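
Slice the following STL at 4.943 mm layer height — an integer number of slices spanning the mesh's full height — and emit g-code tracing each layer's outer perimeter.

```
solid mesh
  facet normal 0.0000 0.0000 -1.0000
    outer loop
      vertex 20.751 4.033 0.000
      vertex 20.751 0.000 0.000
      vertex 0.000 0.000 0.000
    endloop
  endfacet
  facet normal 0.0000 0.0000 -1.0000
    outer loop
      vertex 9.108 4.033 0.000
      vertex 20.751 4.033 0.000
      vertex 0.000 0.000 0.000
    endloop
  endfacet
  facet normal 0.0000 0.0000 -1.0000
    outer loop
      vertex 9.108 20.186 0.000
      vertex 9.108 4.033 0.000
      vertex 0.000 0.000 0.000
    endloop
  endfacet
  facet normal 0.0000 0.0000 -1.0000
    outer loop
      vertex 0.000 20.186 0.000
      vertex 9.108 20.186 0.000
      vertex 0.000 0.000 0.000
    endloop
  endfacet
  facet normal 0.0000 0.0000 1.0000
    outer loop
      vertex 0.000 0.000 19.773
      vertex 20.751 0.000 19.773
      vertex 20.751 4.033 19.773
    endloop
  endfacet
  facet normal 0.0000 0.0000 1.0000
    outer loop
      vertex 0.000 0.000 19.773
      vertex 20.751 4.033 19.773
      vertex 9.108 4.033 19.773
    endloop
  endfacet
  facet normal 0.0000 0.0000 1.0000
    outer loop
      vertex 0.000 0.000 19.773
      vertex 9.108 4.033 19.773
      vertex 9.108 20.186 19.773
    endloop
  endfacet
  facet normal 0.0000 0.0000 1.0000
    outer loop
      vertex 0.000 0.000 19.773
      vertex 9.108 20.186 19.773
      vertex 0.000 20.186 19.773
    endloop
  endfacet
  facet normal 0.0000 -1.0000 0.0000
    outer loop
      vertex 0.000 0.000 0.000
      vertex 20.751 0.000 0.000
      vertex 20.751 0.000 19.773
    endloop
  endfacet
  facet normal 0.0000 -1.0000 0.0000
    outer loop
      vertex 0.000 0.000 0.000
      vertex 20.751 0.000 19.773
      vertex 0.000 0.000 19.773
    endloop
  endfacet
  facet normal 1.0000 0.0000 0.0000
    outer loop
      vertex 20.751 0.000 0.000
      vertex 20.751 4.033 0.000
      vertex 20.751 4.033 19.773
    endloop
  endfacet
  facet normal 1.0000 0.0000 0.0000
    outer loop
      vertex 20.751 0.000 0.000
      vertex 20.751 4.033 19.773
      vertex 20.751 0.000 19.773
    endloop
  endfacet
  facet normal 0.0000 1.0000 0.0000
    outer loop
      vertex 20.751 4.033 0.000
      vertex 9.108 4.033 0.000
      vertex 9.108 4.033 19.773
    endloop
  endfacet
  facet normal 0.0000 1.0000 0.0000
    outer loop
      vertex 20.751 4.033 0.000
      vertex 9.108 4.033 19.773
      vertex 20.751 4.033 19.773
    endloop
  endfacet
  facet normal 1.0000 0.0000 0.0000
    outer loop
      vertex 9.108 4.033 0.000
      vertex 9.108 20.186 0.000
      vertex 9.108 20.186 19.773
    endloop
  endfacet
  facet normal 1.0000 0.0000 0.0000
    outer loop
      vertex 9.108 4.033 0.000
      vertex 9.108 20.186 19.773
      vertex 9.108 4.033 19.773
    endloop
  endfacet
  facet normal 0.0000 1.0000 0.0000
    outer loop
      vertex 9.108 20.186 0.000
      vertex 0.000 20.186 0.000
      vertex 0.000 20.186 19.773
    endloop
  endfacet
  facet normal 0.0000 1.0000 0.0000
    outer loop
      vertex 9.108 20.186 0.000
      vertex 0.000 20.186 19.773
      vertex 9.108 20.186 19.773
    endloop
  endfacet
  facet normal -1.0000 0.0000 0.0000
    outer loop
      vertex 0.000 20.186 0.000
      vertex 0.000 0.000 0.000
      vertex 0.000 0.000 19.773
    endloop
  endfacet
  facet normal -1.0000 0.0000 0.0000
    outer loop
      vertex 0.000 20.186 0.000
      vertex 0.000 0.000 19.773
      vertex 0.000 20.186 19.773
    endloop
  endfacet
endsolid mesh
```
; perimeter-only toolpath
G21 ; units = mm
G90 ; absolute positioning
G28 ; home
; layer 1
G0 Z4.943
G0 X0.000 Y0.000
G1 X20.751 Y0.000
G1 X20.751 Y4.033
G1 X9.108 Y4.033
G1 X9.108 Y20.186
G1 X0.000 Y20.186
G1 X0.000 Y0.000
; layer 2
G0 Z9.886
G0 X0.000 Y0.000
G1 X20.751 Y0.000
G1 X20.751 Y4.033
G1 X9.108 Y4.033
G1 X9.108 Y20.186
G1 X0.000 Y20.186
G1 X0.000 Y0.000
; layer 3
G0 Z14.830
G0 X0.000 Y0.000
G1 X20.751 Y0.000
G1 X20.751 Y4.033
G1 X9.108 Y4.033
G1 X9.108 Y20.186
G1 X0.000 Y20.186
G1 X0.000 Y0.000
; layer 4
G0 Z19.773
G0 X0.000 Y0.000
G1 X20.751 Y0.000
G1 X20.751 Y4.033
G1 X9.108 Y4.033
G1 X9.108 Y20.186
G1 X0.000 Y20.186
G1 X0.000 Y0.000
M2 ; end

The solid is an L-shaped prism: outer 20.8 × 20.2 mm, arm thicknesses ≈ 4.03 mm (horizontal) and 9.11 mm (vertical), extruded 19.8 mm in z. Slicing at Δz = 4.943 mm — 4 equal slices spanning the solid's height, so layer i sits at z = i·h/4 — gives 4 non-empty perimeters. Each is a 6-segment closed polygon; G0 lifts to the layer z and rapids to the start vertex, then G1 traces the edges.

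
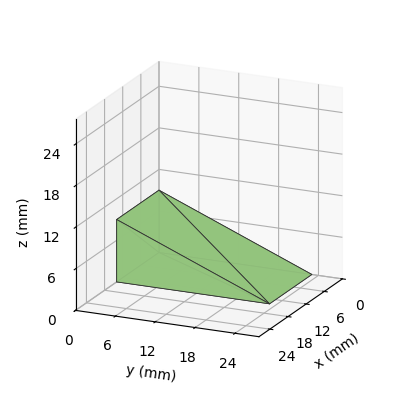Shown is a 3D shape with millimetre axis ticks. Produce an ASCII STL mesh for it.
Reading the render: the shape is a wedge (ramp): 14 × 23 mm base, rising to 9 mm along the y=0 edge and sloping linearly to z=0 at y=23 (dimensions read to the nearest mm from the axis ticks). For the STL, each face is triangulated and given an outward normal.

solid part
  facet normal 0.0000 0.0000 -1.0000
    outer loop
      vertex 14.000 23.000 0.000
      vertex 14.000 0.000 0.000
      vertex 0.000 0.000 0.000
    endloop
  endfacet
  facet normal 0.0000 0.0000 -1.0000
    outer loop
      vertex 0.000 23.000 0.000
      vertex 14.000 23.000 0.000
      vertex 0.000 0.000 0.000
    endloop
  endfacet
  facet normal 0.0000 -1.0000 0.0000
    outer loop
      vertex 0.000 0.000 0.000
      vertex 14.000 0.000 0.000
      vertex 14.000 0.000 9.000
    endloop
  endfacet
  facet normal 0.0000 -1.0000 0.0000
    outer loop
      vertex 0.000 0.000 0.000
      vertex 14.000 0.000 9.000
      vertex 0.000 0.000 9.000
    endloop
  endfacet
  facet normal 0.0000 0.3644 0.9312
    outer loop
      vertex 0.000 0.000 9.000
      vertex 14.000 0.000 9.000
      vertex 14.000 23.000 0.000
    endloop
  endfacet
  facet normal 0.0000 0.3644 0.9312
    outer loop
      vertex 0.000 0.000 9.000
      vertex 14.000 23.000 0.000
      vertex 0.000 23.000 0.000
    endloop
  endfacet
  facet normal -1.0000 0.0000 0.0000
    outer loop
      vertex 0.000 0.000 9.000
      vertex 0.000 23.000 0.000
      vertex 0.000 0.000 0.000
    endloop
  endfacet
  facet normal 1.0000 0.0000 0.0000
    outer loop
      vertex 14.000 0.000 0.000
      vertex 14.000 23.000 0.000
      vertex 14.000 0.000 9.000
    endloop
  endfacet
endsolid part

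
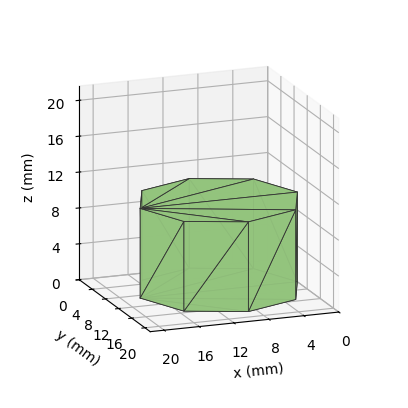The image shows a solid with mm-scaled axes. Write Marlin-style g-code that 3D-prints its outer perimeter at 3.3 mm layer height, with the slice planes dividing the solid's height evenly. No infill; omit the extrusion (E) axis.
Reading the render: the shape is a regular 8-sided prism (a cylinder approximated with 8 flat sides), circumscribed radius ≈ 9 mm, height ≈ 10 mm (dimensions read to the nearest mm from the axis ticks). For the g-code, the solid's height is divided into equal slices at the stated Δz and each level perimeter traced with G1 moves after a G0 lift.

; perimeter-only toolpath
G21 ; units = mm
G90 ; absolute positioning
G28 ; home
; layer 1
G0 Z3.3
G0 X18.0 Y9.0
G1 X15.4 Y15.4
G1 X9.0 Y18.0
G1 X2.6 Y15.4
G1 X0.0 Y9.0
G1 X2.6 Y2.6
G1 X9.0 Y0.0
G1 X15.4 Y2.6
G1 X18.0 Y9.0
; layer 2
G0 Z6.7
G0 X18.0 Y9.0
G1 X15.4 Y15.4
G1 X9.0 Y18.0
G1 X2.6 Y15.4
G1 X0.0 Y9.0
G1 X2.6 Y2.6
G1 X9.0 Y0.0
G1 X15.4 Y2.6
G1 X18.0 Y9.0
; layer 3
G0 Z10.0
G0 X18.0 Y9.0
G1 X15.4 Y15.4
G1 X9.0 Y18.0
G1 X2.6 Y15.4
G1 X0.0 Y9.0
G1 X2.6 Y2.6
G1 X9.0 Y0.0
G1 X15.4 Y2.6
G1 X18.0 Y9.0
M2 ; end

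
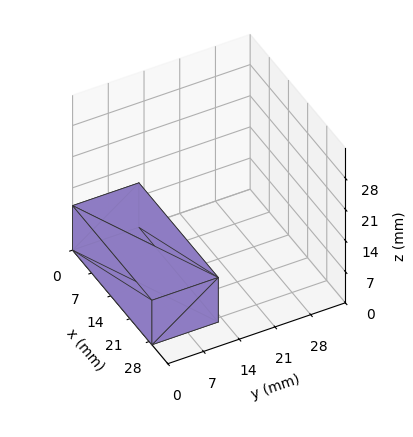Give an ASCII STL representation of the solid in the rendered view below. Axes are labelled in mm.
Reading the render: the shape is a rectangular box, roughly 29 × 13 mm footprint and 10 mm tall (dimensions read to the nearest mm from the axis ticks). For the STL, each face is triangulated and given an outward normal.

solid part
  facet normal 0.0000 0.0000 -1.0000
    outer loop
      vertex 29.0 13.0 0.0
      vertex 29.0 0.0 0.0
      vertex 0.0 0.0 0.0
    endloop
  endfacet
  facet normal 0.0000 0.0000 -1.0000
    outer loop
      vertex 0.0 13.0 0.0
      vertex 29.0 13.0 0.0
      vertex 0.0 0.0 0.0
    endloop
  endfacet
  facet normal 0.0000 0.0000 1.0000
    outer loop
      vertex 0.0 0.0 10.0
      vertex 29.0 0.0 10.0
      vertex 29.0 13.0 10.0
    endloop
  endfacet
  facet normal 0.0000 0.0000 1.0000
    outer loop
      vertex 0.0 0.0 10.0
      vertex 29.0 13.0 10.0
      vertex 0.0 13.0 10.0
    endloop
  endfacet
  facet normal 0.0000 -1.0000 0.0000
    outer loop
      vertex 0.0 0.0 0.0
      vertex 29.0 0.0 0.0
      vertex 29.0 0.0 10.0
    endloop
  endfacet
  facet normal 0.0000 -1.0000 0.0000
    outer loop
      vertex 0.0 0.0 0.0
      vertex 29.0 0.0 10.0
      vertex 0.0 0.0 10.0
    endloop
  endfacet
  facet normal 0.0000 1.0000 0.0000
    outer loop
      vertex 29.0 13.0 10.0
      vertex 29.0 13.0 0.0
      vertex 0.0 13.0 0.0
    endloop
  endfacet
  facet normal 0.0000 1.0000 0.0000
    outer loop
      vertex 0.0 13.0 10.0
      vertex 29.0 13.0 10.0
      vertex 0.0 13.0 0.0
    endloop
  endfacet
  facet normal -1.0000 0.0000 0.0000
    outer loop
      vertex 0.0 13.0 10.0
      vertex 0.0 13.0 0.0
      vertex 0.0 0.0 0.0
    endloop
  endfacet
  facet normal -1.0000 0.0000 0.0000
    outer loop
      vertex 0.0 0.0 10.0
      vertex 0.0 13.0 10.0
      vertex 0.0 0.0 0.0
    endloop
  endfacet
  facet normal 1.0000 0.0000 0.0000
    outer loop
      vertex 29.0 0.0 0.0
      vertex 29.0 13.0 0.0
      vertex 29.0 13.0 10.0
    endloop
  endfacet
  facet normal 1.0000 0.0000 0.0000
    outer loop
      vertex 29.0 0.0 0.0
      vertex 29.0 13.0 10.0
      vertex 29.0 0.0 10.0
    endloop
  endfacet
endsolid part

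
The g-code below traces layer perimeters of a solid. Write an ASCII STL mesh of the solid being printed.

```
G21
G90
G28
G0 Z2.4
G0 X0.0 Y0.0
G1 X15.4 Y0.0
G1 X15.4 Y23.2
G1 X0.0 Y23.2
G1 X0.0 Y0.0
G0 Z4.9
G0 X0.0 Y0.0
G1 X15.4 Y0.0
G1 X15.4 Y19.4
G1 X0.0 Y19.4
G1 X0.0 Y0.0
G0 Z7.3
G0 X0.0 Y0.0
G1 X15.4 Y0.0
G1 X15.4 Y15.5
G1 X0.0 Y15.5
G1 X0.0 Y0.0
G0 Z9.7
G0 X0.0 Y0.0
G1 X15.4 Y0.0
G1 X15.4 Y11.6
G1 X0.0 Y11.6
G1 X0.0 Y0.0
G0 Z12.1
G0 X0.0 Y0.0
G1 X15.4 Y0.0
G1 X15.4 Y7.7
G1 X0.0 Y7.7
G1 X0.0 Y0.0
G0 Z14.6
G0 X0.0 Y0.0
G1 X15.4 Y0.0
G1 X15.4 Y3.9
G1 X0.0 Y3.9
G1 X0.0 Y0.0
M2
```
solid part
  facet normal 0.0000 0.0000 -1.0000
    outer loop
      vertex 15.4 27.1 0.0
      vertex 15.4 0.0 0.0
      vertex 0.0 0.0 0.0
    endloop
  endfacet
  facet normal 0.0000 0.0000 -1.0000
    outer loop
      vertex 0.0 27.1 0.0
      vertex 15.4 27.1 0.0
      vertex 0.0 0.0 0.0
    endloop
  endfacet
  facet normal 0.0000 -1.0000 0.0000
    outer loop
      vertex 0.0 0.0 0.0
      vertex 15.4 0.0 0.0
      vertex 15.4 0.0 17.0
    endloop
  endfacet
  facet normal 0.0000 -1.0000 0.0000
    outer loop
      vertex 0.0 0.0 0.0
      vertex 15.4 0.0 17.0
      vertex 0.0 0.0 17.0
    endloop
  endfacet
  facet normal 0.0000 0.5314 0.8471
    outer loop
      vertex 0.0 0.0 17.0
      vertex 15.4 0.0 17.0
      vertex 15.4 27.1 0.0
    endloop
  endfacet
  facet normal 0.0000 0.5314 0.8471
    outer loop
      vertex 0.0 0.0 17.0
      vertex 15.4 27.1 0.0
      vertex 0.0 27.1 0.0
    endloop
  endfacet
  facet normal -1.0000 0.0000 0.0000
    outer loop
      vertex 0.0 0.0 17.0
      vertex 0.0 27.1 0.0
      vertex 0.0 0.0 0.0
    endloop
  endfacet
  facet normal 1.0000 0.0000 0.0000
    outer loop
      vertex 15.4 0.0 0.0
      vertex 15.4 27.1 0.0
      vertex 15.4 0.0 17.0
    endloop
  endfacet
endsolid part

The G0 Z moves step by Δz≈2.4 mm. The G1 loops shrink linearly with z, so the solid tapers from its base footprint up to z≈17. Closing with a flat bottom cap and the tapered top and triangulating gives 8 facets — a wedge (ramp): 15.4 × 27.1 mm base, rising to 17 mm along the y=0 edge and sloping linearly to z=0 at y=27.1.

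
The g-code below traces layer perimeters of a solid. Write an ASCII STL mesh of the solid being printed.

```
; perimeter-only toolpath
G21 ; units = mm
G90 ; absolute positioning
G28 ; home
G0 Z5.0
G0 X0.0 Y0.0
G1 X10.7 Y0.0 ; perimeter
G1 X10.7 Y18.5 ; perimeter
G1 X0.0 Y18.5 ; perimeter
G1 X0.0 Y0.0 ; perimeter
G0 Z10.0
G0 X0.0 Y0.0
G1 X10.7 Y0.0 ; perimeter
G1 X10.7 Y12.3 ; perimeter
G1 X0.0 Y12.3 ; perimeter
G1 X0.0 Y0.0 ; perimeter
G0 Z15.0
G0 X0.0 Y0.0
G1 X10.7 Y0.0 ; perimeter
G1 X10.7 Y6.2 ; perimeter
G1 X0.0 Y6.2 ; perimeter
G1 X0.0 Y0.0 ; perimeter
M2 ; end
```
solid part
  facet normal 0.0000 0.0000 -1.0000
    outer loop
      vertex 10.7 24.6 0.0
      vertex 10.7 0.0 0.0
      vertex 0.0 0.0 0.0
    endloop
  endfacet
  facet normal 0.0000 0.0000 -1.0000
    outer loop
      vertex 0.0 24.6 0.0
      vertex 10.7 24.6 0.0
      vertex 0.0 0.0 0.0
    endloop
  endfacet
  facet normal 0.0000 -1.0000 0.0000
    outer loop
      vertex 0.0 0.0 0.0
      vertex 10.7 0.0 0.0
      vertex 10.7 0.0 20.0
    endloop
  endfacet
  facet normal 0.0000 -1.0000 0.0000
    outer loop
      vertex 0.0 0.0 0.0
      vertex 10.7 0.0 20.0
      vertex 0.0 0.0 20.0
    endloop
  endfacet
  facet normal 0.0000 0.6308 0.7759
    outer loop
      vertex 0.0 0.0 20.0
      vertex 10.7 0.0 20.0
      vertex 10.7 24.6 0.0
    endloop
  endfacet
  facet normal 0.0000 0.6308 0.7759
    outer loop
      vertex 0.0 0.0 20.0
      vertex 10.7 24.6 0.0
      vertex 0.0 24.6 0.0
    endloop
  endfacet
  facet normal -1.0000 0.0000 0.0000
    outer loop
      vertex 0.0 0.0 20.0
      vertex 0.0 24.6 0.0
      vertex 0.0 0.0 0.0
    endloop
  endfacet
  facet normal 1.0000 0.0000 0.0000
    outer loop
      vertex 10.7 0.0 0.0
      vertex 10.7 24.6 0.0
      vertex 10.7 0.0 20.0
    endloop
  endfacet
endsolid part

The G0 Z moves step by Δz≈5.0 mm. The G1 loops shrink linearly with z, so the solid tapers from its base footprint up to z≈20. Closing with a flat bottom cap and the tapered top and triangulating gives 8 facets — a wedge (ramp): 10.7 × 24.6 mm base, rising to 20 mm along the y=0 edge and sloping linearly to z=0 at y=24.6.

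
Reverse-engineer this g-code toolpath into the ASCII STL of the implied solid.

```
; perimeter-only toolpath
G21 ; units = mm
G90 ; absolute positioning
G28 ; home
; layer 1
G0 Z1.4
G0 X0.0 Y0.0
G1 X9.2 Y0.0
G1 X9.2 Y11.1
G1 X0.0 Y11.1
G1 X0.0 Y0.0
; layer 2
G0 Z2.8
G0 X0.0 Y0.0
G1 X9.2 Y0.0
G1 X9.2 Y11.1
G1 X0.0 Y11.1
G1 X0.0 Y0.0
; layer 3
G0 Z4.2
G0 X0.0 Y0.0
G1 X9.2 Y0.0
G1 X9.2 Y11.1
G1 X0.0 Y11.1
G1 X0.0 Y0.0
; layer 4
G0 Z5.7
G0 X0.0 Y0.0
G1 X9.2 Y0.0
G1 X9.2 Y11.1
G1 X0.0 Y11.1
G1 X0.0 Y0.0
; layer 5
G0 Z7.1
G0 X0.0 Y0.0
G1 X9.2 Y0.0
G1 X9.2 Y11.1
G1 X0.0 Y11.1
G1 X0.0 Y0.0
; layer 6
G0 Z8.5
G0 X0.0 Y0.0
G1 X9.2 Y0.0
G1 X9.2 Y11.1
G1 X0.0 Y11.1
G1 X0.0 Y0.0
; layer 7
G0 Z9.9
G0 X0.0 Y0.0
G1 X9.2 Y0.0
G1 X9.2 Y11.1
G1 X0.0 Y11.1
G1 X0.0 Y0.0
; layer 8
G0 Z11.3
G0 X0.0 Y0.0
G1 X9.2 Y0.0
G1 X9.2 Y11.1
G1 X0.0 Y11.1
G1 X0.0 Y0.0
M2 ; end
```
solid part
  facet normal 0.0000 0.0000 -1.0000
    outer loop
      vertex 9.2 11.1 0.0
      vertex 9.2 0.0 0.0
      vertex 0.0 0.0 0.0
    endloop
  endfacet
  facet normal 0.0000 0.0000 -1.0000
    outer loop
      vertex 0.0 11.1 0.0
      vertex 9.2 11.1 0.0
      vertex 0.0 0.0 0.0
    endloop
  endfacet
  facet normal 0.0000 0.0000 1.0000
    outer loop
      vertex 0.0 0.0 11.3
      vertex 9.2 0.0 11.3
      vertex 9.2 11.1 11.3
    endloop
  endfacet
  facet normal 0.0000 0.0000 1.0000
    outer loop
      vertex 0.0 0.0 11.3
      vertex 9.2 11.1 11.3
      vertex 0.0 11.1 11.3
    endloop
  endfacet
  facet normal 0.0000 -1.0000 0.0000
    outer loop
      vertex 0.0 0.0 0.0
      vertex 9.2 0.0 0.0
      vertex 9.2 0.0 11.3
    endloop
  endfacet
  facet normal 0.0000 -1.0000 0.0000
    outer loop
      vertex 0.0 0.0 0.0
      vertex 9.2 0.0 11.3
      vertex 0.0 0.0 11.3
    endloop
  endfacet
  facet normal 0.0000 1.0000 0.0000
    outer loop
      vertex 9.2 11.1 11.3
      vertex 9.2 11.1 0.0
      vertex 0.0 11.1 0.0
    endloop
  endfacet
  facet normal 0.0000 1.0000 0.0000
    outer loop
      vertex 0.0 11.1 11.3
      vertex 9.2 11.1 11.3
      vertex 0.0 11.1 0.0
    endloop
  endfacet
  facet normal -1.0000 0.0000 0.0000
    outer loop
      vertex 0.0 11.1 11.3
      vertex 0.0 11.1 0.0
      vertex 0.0 0.0 0.0
    endloop
  endfacet
  facet normal -1.0000 0.0000 0.0000
    outer loop
      vertex 0.0 0.0 11.3
      vertex 0.0 11.1 11.3
      vertex 0.0 0.0 0.0
    endloop
  endfacet
  facet normal 1.0000 0.0000 0.0000
    outer loop
      vertex 9.2 0.0 0.0
      vertex 9.2 11.1 0.0
      vertex 9.2 11.1 11.3
    endloop
  endfacet
  facet normal 1.0000 0.0000 0.0000
    outer loop
      vertex 9.2 0.0 0.0
      vertex 9.2 11.1 11.3
      vertex 9.2 0.0 11.3
    endloop
  endfacet
endsolid part

The G0 Z moves step by Δz≈1.4 mm. Every layer's G1 loop is the same polygon, so the solid is a straight extrusion of it from z=0 to z≈11.3. Closing with flat bottom and top caps and triangulating gives 12 facets — a rectangular box, roughly 9.2 × 11.1 mm footprint and 11.3 mm tall.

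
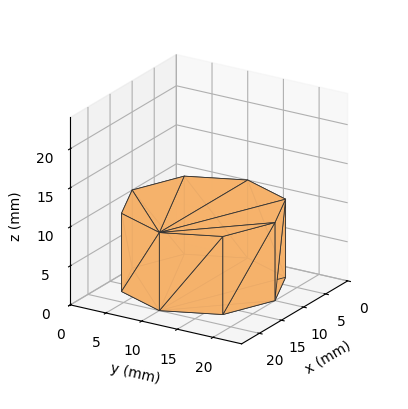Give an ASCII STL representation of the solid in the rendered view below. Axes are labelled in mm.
Reading the render: the shape is a regular 8-sided prism (a cylinder approximated with 8 flat sides), circumscribed radius ≈ 10 mm, height ≈ 10 mm (dimensions read to the nearest mm from the axis ticks). For the STL, each face is triangulated and given an outward normal.

solid part
  facet normal 0.0000 0.0000 -1.0000
    outer loop
      vertex 10.0 20.0 0.0
      vertex 17.1 17.1 0.0
      vertex 20.0 10.0 0.0
    endloop
  endfacet
  facet normal 0.0000 0.0000 -1.0000
    outer loop
      vertex 2.9 17.1 0.0
      vertex 10.0 20.0 0.0
      vertex 20.0 10.0 0.0
    endloop
  endfacet
  facet normal 0.0000 0.0000 -1.0000
    outer loop
      vertex 0.0 10.0 0.0
      vertex 2.9 17.1 0.0
      vertex 20.0 10.0 0.0
    endloop
  endfacet
  facet normal 0.0000 0.0000 -1.0000
    outer loop
      vertex 2.9 2.9 0.0
      vertex 0.0 10.0 0.0
      vertex 20.0 10.0 0.0
    endloop
  endfacet
  facet normal 0.0000 0.0000 -1.0000
    outer loop
      vertex 10.0 0.0 0.0
      vertex 2.9 2.9 0.0
      vertex 20.0 10.0 0.0
    endloop
  endfacet
  facet normal 0.0000 0.0000 -1.0000
    outer loop
      vertex 17.1 2.9 0.0
      vertex 10.0 0.0 0.0
      vertex 20.0 10.0 0.0
    endloop
  endfacet
  facet normal 0.0000 0.0000 1.0000
    outer loop
      vertex 20.0 10.0 10.0
      vertex 17.1 17.1 10.0
      vertex 10.0 20.0 10.0
    endloop
  endfacet
  facet normal 0.0000 0.0000 1.0000
    outer loop
      vertex 20.0 10.0 10.0
      vertex 10.0 20.0 10.0
      vertex 2.9 17.1 10.0
    endloop
  endfacet
  facet normal 0.0000 0.0000 1.0000
    outer loop
      vertex 20.0 10.0 10.0
      vertex 2.9 17.1 10.0
      vertex 0.0 10.0 10.0
    endloop
  endfacet
  facet normal 0.0000 0.0000 1.0000
    outer loop
      vertex 20.0 10.0 10.0
      vertex 0.0 10.0 10.0
      vertex 2.9 2.9 10.0
    endloop
  endfacet
  facet normal 0.0000 0.0000 1.0000
    outer loop
      vertex 20.0 10.0 10.0
      vertex 2.9 2.9 10.0
      vertex 10.0 0.0 10.0
    endloop
  endfacet
  facet normal 0.0000 0.0000 1.0000
    outer loop
      vertex 20.0 10.0 10.0
      vertex 10.0 0.0 10.0
      vertex 17.1 2.9 10.0
    endloop
  endfacet
  facet normal 0.9258 0.3781 0.0000
    outer loop
      vertex 20.0 10.0 0.0
      vertex 17.1 17.1 0.0
      vertex 17.1 17.1 10.0
    endloop
  endfacet
  facet normal 0.9258 0.3781 0.0000
    outer loop
      vertex 20.0 10.0 0.0
      vertex 17.1 17.1 10.0
      vertex 20.0 10.0 10.0
    endloop
  endfacet
  facet normal 0.3781 0.9258 0.0000
    outer loop
      vertex 17.1 17.1 0.0
      vertex 10.0 20.0 0.0
      vertex 10.0 20.0 10.0
    endloop
  endfacet
  facet normal 0.3781 0.9258 0.0000
    outer loop
      vertex 17.1 17.1 0.0
      vertex 10.0 20.0 10.0
      vertex 17.1 17.1 10.0
    endloop
  endfacet
  facet normal -0.3781 0.9258 0.0000
    outer loop
      vertex 10.0 20.0 0.0
      vertex 2.9 17.1 0.0
      vertex 2.9 17.1 10.0
    endloop
  endfacet
  facet normal -0.3781 0.9258 0.0000
    outer loop
      vertex 10.0 20.0 0.0
      vertex 2.9 17.1 10.0
      vertex 10.0 20.0 10.0
    endloop
  endfacet
  facet normal -0.9258 0.3781 0.0000
    outer loop
      vertex 2.9 17.1 0.0
      vertex 0.0 10.0 0.0
      vertex 0.0 10.0 10.0
    endloop
  endfacet
  facet normal -0.9258 0.3781 0.0000
    outer loop
      vertex 2.9 17.1 0.0
      vertex 0.0 10.0 10.0
      vertex 2.9 17.1 10.0
    endloop
  endfacet
  facet normal -0.9258 -0.3781 0.0000
    outer loop
      vertex 0.0 10.0 0.0
      vertex 2.9 2.9 0.0
      vertex 2.9 2.9 10.0
    endloop
  endfacet
  facet normal -0.9258 -0.3781 0.0000
    outer loop
      vertex 0.0 10.0 0.0
      vertex 2.9 2.9 10.0
      vertex 0.0 10.0 10.0
    endloop
  endfacet
  facet normal -0.3781 -0.9258 0.0000
    outer loop
      vertex 2.9 2.9 0.0
      vertex 10.0 0.0 0.0
      vertex 10.0 0.0 10.0
    endloop
  endfacet
  facet normal -0.3781 -0.9258 0.0000
    outer loop
      vertex 2.9 2.9 0.0
      vertex 10.0 0.0 10.0
      vertex 2.9 2.9 10.0
    endloop
  endfacet
  facet normal 0.3781 -0.9258 0.0000
    outer loop
      vertex 10.0 0.0 0.0
      vertex 17.1 2.9 0.0
      vertex 17.1 2.9 10.0
    endloop
  endfacet
  facet normal 0.3781 -0.9258 0.0000
    outer loop
      vertex 10.0 0.0 0.0
      vertex 17.1 2.9 10.0
      vertex 10.0 0.0 10.0
    endloop
  endfacet
  facet normal 0.9258 -0.3781 0.0000
    outer loop
      vertex 17.1 2.9 0.0
      vertex 20.0 10.0 0.0
      vertex 20.0 10.0 10.0
    endloop
  endfacet
  facet normal 0.9258 -0.3781 0.0000
    outer loop
      vertex 17.1 2.9 0.0
      vertex 20.0 10.0 10.0
      vertex 17.1 2.9 10.0
    endloop
  endfacet
endsolid part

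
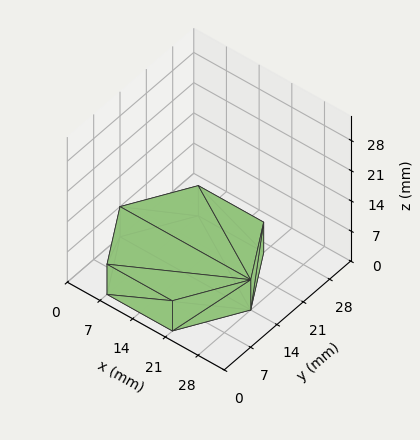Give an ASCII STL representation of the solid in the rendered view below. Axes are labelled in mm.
Reading the render: the shape is a regular 6-sided prism (a cylinder approximated with 6 flat sides), circumscribed radius ≈ 14 mm, height ≈ 7 mm (dimensions read to the nearest mm from the axis ticks). For the STL, each face is triangulated and given an outward normal.

solid part
  facet normal 0.0000 0.0000 -1.0000
    outer loop
      vertex 7.000 26.124 0.000
      vertex 21.000 26.124 0.000
      vertex 28.000 14.000 0.000
    endloop
  endfacet
  facet normal 0.0000 0.0000 -1.0000
    outer loop
      vertex 0.000 14.000 0.000
      vertex 7.000 26.124 0.000
      vertex 28.000 14.000 0.000
    endloop
  endfacet
  facet normal 0.0000 0.0000 -1.0000
    outer loop
      vertex 7.000 1.876 0.000
      vertex 0.000 14.000 0.000
      vertex 28.000 14.000 0.000
    endloop
  endfacet
  facet normal 0.0000 0.0000 -1.0000
    outer loop
      vertex 21.000 1.876 0.000
      vertex 7.000 1.876 0.000
      vertex 28.000 14.000 0.000
    endloop
  endfacet
  facet normal 0.0000 0.0000 1.0000
    outer loop
      vertex 28.000 14.000 7.000
      vertex 21.000 26.124 7.000
      vertex 7.000 26.124 7.000
    endloop
  endfacet
  facet normal 0.0000 0.0000 1.0000
    outer loop
      vertex 28.000 14.000 7.000
      vertex 7.000 26.124 7.000
      vertex 0.000 14.000 7.000
    endloop
  endfacet
  facet normal 0.0000 0.0000 1.0000
    outer loop
      vertex 28.000 14.000 7.000
      vertex 0.000 14.000 7.000
      vertex 7.000 1.876 7.000
    endloop
  endfacet
  facet normal 0.0000 0.0000 1.0000
    outer loop
      vertex 28.000 14.000 7.000
      vertex 7.000 1.876 7.000
      vertex 21.000 1.876 7.000
    endloop
  endfacet
  facet normal 0.8660 0.5000 0.0000
    outer loop
      vertex 28.000 14.000 0.000
      vertex 21.000 26.124 0.000
      vertex 21.000 26.124 7.000
    endloop
  endfacet
  facet normal 0.8660 0.5000 0.0000
    outer loop
      vertex 28.000 14.000 0.000
      vertex 21.000 26.124 7.000
      vertex 28.000 14.000 7.000
    endloop
  endfacet
  facet normal 0.0000 1.0000 0.0000
    outer loop
      vertex 21.000 26.124 0.000
      vertex 7.000 26.124 0.000
      vertex 7.000 26.124 7.000
    endloop
  endfacet
  facet normal 0.0000 1.0000 0.0000
    outer loop
      vertex 21.000 26.124 0.000
      vertex 7.000 26.124 7.000
      vertex 21.000 26.124 7.000
    endloop
  endfacet
  facet normal -0.8660 0.5000 0.0000
    outer loop
      vertex 7.000 26.124 0.000
      vertex 0.000 14.000 0.000
      vertex 0.000 14.000 7.000
    endloop
  endfacet
  facet normal -0.8660 0.5000 0.0000
    outer loop
      vertex 7.000 26.124 0.000
      vertex 0.000 14.000 7.000
      vertex 7.000 26.124 7.000
    endloop
  endfacet
  facet normal -0.8660 -0.5000 0.0000
    outer loop
      vertex 0.000 14.000 0.000
      vertex 7.000 1.876 0.000
      vertex 7.000 1.876 7.000
    endloop
  endfacet
  facet normal -0.8660 -0.5000 0.0000
    outer loop
      vertex 0.000 14.000 0.000
      vertex 7.000 1.876 7.000
      vertex 0.000 14.000 7.000
    endloop
  endfacet
  facet normal 0.0000 -1.0000 0.0000
    outer loop
      vertex 7.000 1.876 0.000
      vertex 21.000 1.876 0.000
      vertex 21.000 1.876 7.000
    endloop
  endfacet
  facet normal 0.0000 -1.0000 0.0000
    outer loop
      vertex 7.000 1.876 0.000
      vertex 21.000 1.876 7.000
      vertex 7.000 1.876 7.000
    endloop
  endfacet
  facet normal 0.8660 -0.5000 0.0000
    outer loop
      vertex 21.000 1.876 0.000
      vertex 28.000 14.000 0.000
      vertex 28.000 14.000 7.000
    endloop
  endfacet
  facet normal 0.8660 -0.5000 0.0000
    outer loop
      vertex 21.000 1.876 0.000
      vertex 28.000 14.000 7.000
      vertex 21.000 1.876 7.000
    endloop
  endfacet
endsolid part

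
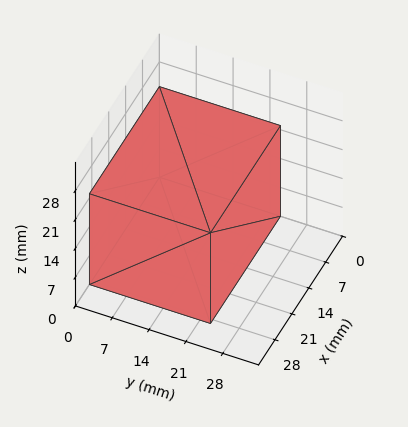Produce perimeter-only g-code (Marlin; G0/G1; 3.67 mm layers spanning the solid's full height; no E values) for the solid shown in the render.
Reading the render: the shape is a rectangular box, roughly 29 × 23 mm footprint and 22 mm tall (dimensions read to the nearest mm from the axis ticks). For the g-code, the solid's height is divided into equal slices at the stated Δz and each level perimeter traced with G1 moves after a G0 lift.

; perimeter-only toolpath
G21 ; units = mm
G90 ; absolute positioning
G28 ; home
; layer 1
G0 Z3.67
G0 X0.00 Y0.00
G1 X29.00 Y0.00
G1 X29.00 Y23.00
G1 X0.00 Y23.00
G1 X0.00 Y0.00
; layer 2
G0 Z7.33
G0 X0.00 Y0.00
G1 X29.00 Y0.00
G1 X29.00 Y23.00
G1 X0.00 Y23.00
G1 X0.00 Y0.00
; layer 3
G0 Z11.00
G0 X0.00 Y0.00
G1 X29.00 Y0.00
G1 X29.00 Y23.00
G1 X0.00 Y23.00
G1 X0.00 Y0.00
; layer 4
G0 Z14.67
G0 X0.00 Y0.00
G1 X29.00 Y0.00
G1 X29.00 Y23.00
G1 X0.00 Y23.00
G1 X0.00 Y0.00
; layer 5
G0 Z18.33
G0 X0.00 Y0.00
G1 X29.00 Y0.00
G1 X29.00 Y23.00
G1 X0.00 Y23.00
G1 X0.00 Y0.00
; layer 6
G0 Z22.00
G0 X0.00 Y0.00
G1 X29.00 Y0.00
G1 X29.00 Y23.00
G1 X0.00 Y23.00
G1 X0.00 Y0.00
M2 ; end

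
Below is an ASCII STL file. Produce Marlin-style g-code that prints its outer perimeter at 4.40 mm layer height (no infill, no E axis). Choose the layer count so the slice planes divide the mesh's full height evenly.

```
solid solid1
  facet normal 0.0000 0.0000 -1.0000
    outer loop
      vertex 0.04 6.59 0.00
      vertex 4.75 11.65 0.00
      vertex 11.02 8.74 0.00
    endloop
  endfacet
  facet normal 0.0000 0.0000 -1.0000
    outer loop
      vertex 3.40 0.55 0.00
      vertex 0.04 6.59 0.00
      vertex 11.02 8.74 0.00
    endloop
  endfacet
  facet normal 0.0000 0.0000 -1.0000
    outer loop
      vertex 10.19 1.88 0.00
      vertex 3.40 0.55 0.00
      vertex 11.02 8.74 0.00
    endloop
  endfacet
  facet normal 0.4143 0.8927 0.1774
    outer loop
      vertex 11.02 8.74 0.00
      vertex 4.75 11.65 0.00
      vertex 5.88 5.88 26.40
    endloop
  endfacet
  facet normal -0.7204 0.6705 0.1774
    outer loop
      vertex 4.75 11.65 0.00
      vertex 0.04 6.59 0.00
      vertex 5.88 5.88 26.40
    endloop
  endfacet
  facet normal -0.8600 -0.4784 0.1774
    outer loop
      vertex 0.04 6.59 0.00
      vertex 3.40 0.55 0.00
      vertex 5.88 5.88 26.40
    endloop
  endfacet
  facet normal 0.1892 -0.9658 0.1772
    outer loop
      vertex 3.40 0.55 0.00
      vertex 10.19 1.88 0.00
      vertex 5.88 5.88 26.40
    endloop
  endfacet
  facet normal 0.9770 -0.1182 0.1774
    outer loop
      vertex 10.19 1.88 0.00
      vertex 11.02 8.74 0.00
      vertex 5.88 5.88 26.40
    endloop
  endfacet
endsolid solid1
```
; perimeter-only toolpath
G21 ; units = mm
G90 ; absolute positioning
G28 ; home
; layer 1
G0 Z4.40
G0 X10.16 Y8.26
G1 X4.94 Y10.69
G1 X1.01 Y6.47
G1 X3.81 Y1.44
G1 X9.47 Y2.55
G1 X10.16 Y8.26
; layer 2
G0 Z8.80
G0 X9.31 Y7.79
G1 X5.13 Y9.73
G1 X1.99 Y6.35
G1 X4.23 Y2.33
G1 X8.75 Y3.21
G1 X9.31 Y7.79
; layer 3
G0 Z13.20
G0 X8.45 Y7.31
G1 X5.31 Y8.77
G1 X2.96 Y6.23
G1 X4.64 Y3.21
G1 X8.04 Y3.88
G1 X8.45 Y7.31
; layer 4
G0 Z17.60
G0 X7.59 Y6.83
G1 X5.50 Y7.80
G1 X3.93 Y6.12
G1 X5.05 Y4.10
G1 X7.32 Y4.55
G1 X7.59 Y6.83
; layer 5
G0 Z22.00
G0 X6.74 Y6.36
G1 X5.69 Y6.84
G1 X4.91 Y6.00
G1 X5.47 Y4.99
G1 X6.60 Y5.21
G1 X6.74 Y6.36
M2 ; end

The solid is a regular 5-sided pyramid, base circumscribed radius ≈ 5.88 mm, apex at z ≈ 26.4 mm. Slicing at Δz = 4.40 mm — 6 equal slices spanning the solid's height, so layer i sits at z = i·h/6 — gives 5 non-empty perimeters. Each is a 5-segment closed polygon; G0 lifts to the layer z and rapids to the start vertex, then G1 traces the edges. The cross-section shrinks linearly with z (the slice at the apex is degenerate and omitted).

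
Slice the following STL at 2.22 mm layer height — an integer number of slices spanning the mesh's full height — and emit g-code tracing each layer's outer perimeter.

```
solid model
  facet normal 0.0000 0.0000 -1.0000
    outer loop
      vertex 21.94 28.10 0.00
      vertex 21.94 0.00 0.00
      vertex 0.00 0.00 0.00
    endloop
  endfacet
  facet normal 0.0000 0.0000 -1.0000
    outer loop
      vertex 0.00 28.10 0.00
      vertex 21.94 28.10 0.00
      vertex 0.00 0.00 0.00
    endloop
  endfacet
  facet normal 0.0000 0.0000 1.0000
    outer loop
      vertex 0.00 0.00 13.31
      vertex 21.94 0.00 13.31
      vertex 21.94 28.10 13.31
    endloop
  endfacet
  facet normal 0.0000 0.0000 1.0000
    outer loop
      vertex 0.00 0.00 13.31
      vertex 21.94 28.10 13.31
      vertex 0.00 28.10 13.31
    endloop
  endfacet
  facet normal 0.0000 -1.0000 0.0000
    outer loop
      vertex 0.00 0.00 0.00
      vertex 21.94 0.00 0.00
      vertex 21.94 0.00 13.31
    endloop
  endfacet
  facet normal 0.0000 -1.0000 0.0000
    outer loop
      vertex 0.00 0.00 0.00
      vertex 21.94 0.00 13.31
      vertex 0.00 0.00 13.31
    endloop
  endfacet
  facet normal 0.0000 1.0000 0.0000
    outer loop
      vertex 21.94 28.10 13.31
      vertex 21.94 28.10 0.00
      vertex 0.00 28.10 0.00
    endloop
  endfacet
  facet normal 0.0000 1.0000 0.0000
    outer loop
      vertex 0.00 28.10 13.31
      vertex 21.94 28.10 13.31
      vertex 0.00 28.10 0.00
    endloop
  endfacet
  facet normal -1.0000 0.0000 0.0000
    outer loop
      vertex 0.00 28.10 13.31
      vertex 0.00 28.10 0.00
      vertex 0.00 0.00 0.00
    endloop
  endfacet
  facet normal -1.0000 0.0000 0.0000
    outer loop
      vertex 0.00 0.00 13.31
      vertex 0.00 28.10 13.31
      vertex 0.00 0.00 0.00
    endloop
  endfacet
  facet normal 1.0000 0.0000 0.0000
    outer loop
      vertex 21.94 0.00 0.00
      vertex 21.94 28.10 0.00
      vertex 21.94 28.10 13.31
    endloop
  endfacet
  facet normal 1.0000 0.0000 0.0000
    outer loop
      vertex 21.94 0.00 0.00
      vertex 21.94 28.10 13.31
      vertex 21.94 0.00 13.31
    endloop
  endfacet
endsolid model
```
; perimeter-only toolpath
G21 ; units = mm
G90 ; absolute positioning
G28 ; home
; layer 1
G0 Z2.22
G0 X0.00 Y0.00
G1 X21.94 Y0.00
G1 X21.94 Y28.10
G1 X0.00 Y28.10
G1 X0.00 Y0.00
; layer 2
G0 Z4.44
G0 X0.00 Y0.00
G1 X21.94 Y0.00
G1 X21.94 Y28.10
G1 X0.00 Y28.10
G1 X0.00 Y0.00
; layer 3
G0 Z6.65
G0 X0.00 Y0.00
G1 X21.94 Y0.00
G1 X21.94 Y28.10
G1 X0.00 Y28.10
G1 X0.00 Y0.00
; layer 4
G0 Z8.87
G0 X0.00 Y0.00
G1 X21.94 Y0.00
G1 X21.94 Y28.10
G1 X0.00 Y28.10
G1 X0.00 Y0.00
; layer 5
G0 Z11.09
G0 X0.00 Y0.00
G1 X21.94 Y0.00
G1 X21.94 Y28.10
G1 X0.00 Y28.10
G1 X0.00 Y0.00
; layer 6
G0 Z13.31
G0 X0.00 Y0.00
G1 X21.94 Y0.00
G1 X21.94 Y28.10
G1 X0.00 Y28.10
G1 X0.00 Y0.00
M2 ; end

The solid is a rectangular box, roughly 21.9 × 28.1 mm footprint and 13.3 mm tall. Slicing at Δz = 2.22 mm — 6 equal slices spanning the solid's height, so layer i sits at z = i·h/6 — gives 6 non-empty perimeters. Each is a 4-segment closed polygon; G0 lifts to the layer z and rapids to the start vertex, then G1 traces the edges.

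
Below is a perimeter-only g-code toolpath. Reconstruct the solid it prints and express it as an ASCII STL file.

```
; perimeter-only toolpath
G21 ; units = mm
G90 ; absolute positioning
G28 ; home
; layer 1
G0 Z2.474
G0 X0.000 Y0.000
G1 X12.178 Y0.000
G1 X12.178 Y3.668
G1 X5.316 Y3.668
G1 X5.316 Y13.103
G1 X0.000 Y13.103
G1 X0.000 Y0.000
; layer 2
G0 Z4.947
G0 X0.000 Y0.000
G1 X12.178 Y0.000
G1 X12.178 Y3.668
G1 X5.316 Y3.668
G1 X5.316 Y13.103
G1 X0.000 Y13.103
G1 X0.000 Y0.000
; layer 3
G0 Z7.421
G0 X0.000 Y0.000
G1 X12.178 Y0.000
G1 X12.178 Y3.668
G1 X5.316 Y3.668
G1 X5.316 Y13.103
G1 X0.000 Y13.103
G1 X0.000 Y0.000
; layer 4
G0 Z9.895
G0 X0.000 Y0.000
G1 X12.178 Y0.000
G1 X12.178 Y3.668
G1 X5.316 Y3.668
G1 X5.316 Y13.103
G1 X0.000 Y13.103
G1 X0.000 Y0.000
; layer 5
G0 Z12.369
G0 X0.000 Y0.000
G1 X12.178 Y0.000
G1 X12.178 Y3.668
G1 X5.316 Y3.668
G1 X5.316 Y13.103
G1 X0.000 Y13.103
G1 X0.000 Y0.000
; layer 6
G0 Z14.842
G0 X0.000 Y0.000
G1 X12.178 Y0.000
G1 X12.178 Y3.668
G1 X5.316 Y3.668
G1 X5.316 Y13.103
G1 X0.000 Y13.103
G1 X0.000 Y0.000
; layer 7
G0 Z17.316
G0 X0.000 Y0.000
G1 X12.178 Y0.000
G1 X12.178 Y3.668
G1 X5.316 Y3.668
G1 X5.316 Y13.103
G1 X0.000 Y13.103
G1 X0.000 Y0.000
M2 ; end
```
solid part
  facet normal 0.0000 0.0000 -1.0000
    outer loop
      vertex 12.178 3.668 0.000
      vertex 12.178 0.000 0.000
      vertex 0.000 0.000 0.000
    endloop
  endfacet
  facet normal 0.0000 0.0000 -1.0000
    outer loop
      vertex 5.316 3.668 0.000
      vertex 12.178 3.668 0.000
      vertex 0.000 0.000 0.000
    endloop
  endfacet
  facet normal 0.0000 0.0000 -1.0000
    outer loop
      vertex 5.316 13.103 0.000
      vertex 5.316 3.668 0.000
      vertex 0.000 0.000 0.000
    endloop
  endfacet
  facet normal 0.0000 0.0000 -1.0000
    outer loop
      vertex 0.000 13.103 0.000
      vertex 5.316 13.103 0.000
      vertex 0.000 0.000 0.000
    endloop
  endfacet
  facet normal 0.0000 0.0000 1.0000
    outer loop
      vertex 0.000 0.000 17.316
      vertex 12.178 0.000 17.316
      vertex 12.178 3.668 17.316
    endloop
  endfacet
  facet normal 0.0000 0.0000 1.0000
    outer loop
      vertex 0.000 0.000 17.316
      vertex 12.178 3.668 17.316
      vertex 5.316 3.668 17.316
    endloop
  endfacet
  facet normal 0.0000 0.0000 1.0000
    outer loop
      vertex 0.000 0.000 17.316
      vertex 5.316 3.668 17.316
      vertex 5.316 13.103 17.316
    endloop
  endfacet
  facet normal 0.0000 0.0000 1.0000
    outer loop
      vertex 0.000 0.000 17.316
      vertex 5.316 13.103 17.316
      vertex 0.000 13.103 17.316
    endloop
  endfacet
  facet normal 0.0000 -1.0000 0.0000
    outer loop
      vertex 0.000 0.000 0.000
      vertex 12.178 0.000 0.000
      vertex 12.178 0.000 17.316
    endloop
  endfacet
  facet normal 0.0000 -1.0000 0.0000
    outer loop
      vertex 0.000 0.000 0.000
      vertex 12.178 0.000 17.316
      vertex 0.000 0.000 17.316
    endloop
  endfacet
  facet normal 1.0000 0.0000 0.0000
    outer loop
      vertex 12.178 0.000 0.000
      vertex 12.178 3.668 0.000
      vertex 12.178 3.668 17.316
    endloop
  endfacet
  facet normal 1.0000 0.0000 0.0000
    outer loop
      vertex 12.178 0.000 0.000
      vertex 12.178 3.668 17.316
      vertex 12.178 0.000 17.316
    endloop
  endfacet
  facet normal 0.0000 1.0000 0.0000
    outer loop
      vertex 12.178 3.668 0.000
      vertex 5.316 3.668 0.000
      vertex 5.316 3.668 17.316
    endloop
  endfacet
  facet normal 0.0000 1.0000 0.0000
    outer loop
      vertex 12.178 3.668 0.000
      vertex 5.316 3.668 17.316
      vertex 12.178 3.668 17.316
    endloop
  endfacet
  facet normal 1.0000 0.0000 0.0000
    outer loop
      vertex 5.316 3.668 0.000
      vertex 5.316 13.103 0.000
      vertex 5.316 13.103 17.316
    endloop
  endfacet
  facet normal 1.0000 0.0000 0.0000
    outer loop
      vertex 5.316 3.668 0.000
      vertex 5.316 13.103 17.316
      vertex 5.316 3.668 17.316
    endloop
  endfacet
  facet normal 0.0000 1.0000 0.0000
    outer loop
      vertex 5.316 13.103 0.000
      vertex 0.000 13.103 0.000
      vertex 0.000 13.103 17.316
    endloop
  endfacet
  facet normal 0.0000 1.0000 0.0000
    outer loop
      vertex 5.316 13.103 0.000
      vertex 0.000 13.103 17.316
      vertex 5.316 13.103 17.316
    endloop
  endfacet
  facet normal -1.0000 0.0000 0.0000
    outer loop
      vertex 0.000 13.103 0.000
      vertex 0.000 0.000 0.000
      vertex 0.000 0.000 17.316
    endloop
  endfacet
  facet normal -1.0000 0.0000 0.0000
    outer loop
      vertex 0.000 13.103 0.000
      vertex 0.000 0.000 17.316
      vertex 0.000 13.103 17.316
    endloop
  endfacet
endsolid part

The G0 Z moves step by Δz≈2.474 mm. Every layer's G1 loop is the same polygon, so the solid is a straight extrusion of it from z=0 to z≈17.3. Closing with flat bottom and top caps and triangulating gives 20 facets — an L-shaped prism: outer 12.2 × 13.1 mm, arm thicknesses ≈ 3.67 mm (horizontal) and 5.32 mm (vertical), extruded 17.3 mm in z.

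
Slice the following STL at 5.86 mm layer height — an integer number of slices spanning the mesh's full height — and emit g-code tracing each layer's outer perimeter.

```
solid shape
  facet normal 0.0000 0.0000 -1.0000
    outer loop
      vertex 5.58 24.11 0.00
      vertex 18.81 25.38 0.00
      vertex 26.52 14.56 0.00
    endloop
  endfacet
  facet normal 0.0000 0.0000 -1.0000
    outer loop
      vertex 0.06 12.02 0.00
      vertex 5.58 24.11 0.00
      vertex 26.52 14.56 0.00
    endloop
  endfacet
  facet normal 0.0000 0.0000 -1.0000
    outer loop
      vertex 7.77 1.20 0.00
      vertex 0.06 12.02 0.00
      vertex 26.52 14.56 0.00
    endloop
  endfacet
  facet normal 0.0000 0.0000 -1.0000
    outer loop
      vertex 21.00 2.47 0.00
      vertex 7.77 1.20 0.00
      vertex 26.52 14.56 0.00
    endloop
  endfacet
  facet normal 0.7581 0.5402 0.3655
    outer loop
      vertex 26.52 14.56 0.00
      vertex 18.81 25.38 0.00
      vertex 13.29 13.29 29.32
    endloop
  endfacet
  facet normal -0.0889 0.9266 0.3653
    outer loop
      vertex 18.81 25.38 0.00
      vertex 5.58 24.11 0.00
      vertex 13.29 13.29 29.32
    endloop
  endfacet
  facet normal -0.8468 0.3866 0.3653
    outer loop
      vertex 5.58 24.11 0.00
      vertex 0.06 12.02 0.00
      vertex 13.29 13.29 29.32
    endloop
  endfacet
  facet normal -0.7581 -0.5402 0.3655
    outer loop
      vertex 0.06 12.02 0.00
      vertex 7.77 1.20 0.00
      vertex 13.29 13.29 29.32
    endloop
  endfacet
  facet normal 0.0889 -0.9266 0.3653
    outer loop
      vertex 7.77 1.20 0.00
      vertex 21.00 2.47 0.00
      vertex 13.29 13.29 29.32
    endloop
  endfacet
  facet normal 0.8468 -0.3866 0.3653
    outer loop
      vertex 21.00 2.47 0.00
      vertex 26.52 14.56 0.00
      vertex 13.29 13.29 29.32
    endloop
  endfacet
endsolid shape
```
; perimeter-only toolpath
G21 ; units = mm
G90 ; absolute positioning
G28 ; home
; layer 1
G0 Z5.86
G0 X23.87 Y14.31
G1 X17.71 Y22.96
G1 X7.12 Y21.95
G1 X2.71 Y12.27
G1 X8.87 Y3.62
G1 X19.46 Y4.63
G1 X23.87 Y14.31
; layer 2
G0 Z11.73
G0 X21.23 Y14.05
G1 X16.60 Y20.54
G1 X8.66 Y19.78
G1 X5.35 Y12.53
G1 X9.98 Y6.04
G1 X17.92 Y6.80
G1 X21.23 Y14.05
; layer 3
G0 Z17.59
G0 X18.58 Y13.80
G1 X15.50 Y18.13
G1 X10.21 Y17.62
G1 X8.00 Y12.78
G1 X11.08 Y8.45
G1 X16.37 Y8.96
G1 X18.58 Y13.80
; layer 4
G0 Z23.46
G0 X15.94 Y13.54
G1 X14.39 Y15.71
G1 X11.75 Y15.45
G1 X10.64 Y13.04
G1 X12.19 Y10.87
G1 X14.83 Y11.13
G1 X15.94 Y13.54
M2 ; end

The solid is a regular 6-sided pyramid, base circumscribed radius ≈ 13.3 mm, apex at z ≈ 29.3 mm. Slicing at Δz = 5.86 mm — 5 equal slices spanning the solid's height, so layer i sits at z = i·h/5 — gives 4 non-empty perimeters. Each is a 6-segment closed polygon; G0 lifts to the layer z and rapids to the start vertex, then G1 traces the edges. The cross-section shrinks linearly with z (the slice at the apex is degenerate and omitted).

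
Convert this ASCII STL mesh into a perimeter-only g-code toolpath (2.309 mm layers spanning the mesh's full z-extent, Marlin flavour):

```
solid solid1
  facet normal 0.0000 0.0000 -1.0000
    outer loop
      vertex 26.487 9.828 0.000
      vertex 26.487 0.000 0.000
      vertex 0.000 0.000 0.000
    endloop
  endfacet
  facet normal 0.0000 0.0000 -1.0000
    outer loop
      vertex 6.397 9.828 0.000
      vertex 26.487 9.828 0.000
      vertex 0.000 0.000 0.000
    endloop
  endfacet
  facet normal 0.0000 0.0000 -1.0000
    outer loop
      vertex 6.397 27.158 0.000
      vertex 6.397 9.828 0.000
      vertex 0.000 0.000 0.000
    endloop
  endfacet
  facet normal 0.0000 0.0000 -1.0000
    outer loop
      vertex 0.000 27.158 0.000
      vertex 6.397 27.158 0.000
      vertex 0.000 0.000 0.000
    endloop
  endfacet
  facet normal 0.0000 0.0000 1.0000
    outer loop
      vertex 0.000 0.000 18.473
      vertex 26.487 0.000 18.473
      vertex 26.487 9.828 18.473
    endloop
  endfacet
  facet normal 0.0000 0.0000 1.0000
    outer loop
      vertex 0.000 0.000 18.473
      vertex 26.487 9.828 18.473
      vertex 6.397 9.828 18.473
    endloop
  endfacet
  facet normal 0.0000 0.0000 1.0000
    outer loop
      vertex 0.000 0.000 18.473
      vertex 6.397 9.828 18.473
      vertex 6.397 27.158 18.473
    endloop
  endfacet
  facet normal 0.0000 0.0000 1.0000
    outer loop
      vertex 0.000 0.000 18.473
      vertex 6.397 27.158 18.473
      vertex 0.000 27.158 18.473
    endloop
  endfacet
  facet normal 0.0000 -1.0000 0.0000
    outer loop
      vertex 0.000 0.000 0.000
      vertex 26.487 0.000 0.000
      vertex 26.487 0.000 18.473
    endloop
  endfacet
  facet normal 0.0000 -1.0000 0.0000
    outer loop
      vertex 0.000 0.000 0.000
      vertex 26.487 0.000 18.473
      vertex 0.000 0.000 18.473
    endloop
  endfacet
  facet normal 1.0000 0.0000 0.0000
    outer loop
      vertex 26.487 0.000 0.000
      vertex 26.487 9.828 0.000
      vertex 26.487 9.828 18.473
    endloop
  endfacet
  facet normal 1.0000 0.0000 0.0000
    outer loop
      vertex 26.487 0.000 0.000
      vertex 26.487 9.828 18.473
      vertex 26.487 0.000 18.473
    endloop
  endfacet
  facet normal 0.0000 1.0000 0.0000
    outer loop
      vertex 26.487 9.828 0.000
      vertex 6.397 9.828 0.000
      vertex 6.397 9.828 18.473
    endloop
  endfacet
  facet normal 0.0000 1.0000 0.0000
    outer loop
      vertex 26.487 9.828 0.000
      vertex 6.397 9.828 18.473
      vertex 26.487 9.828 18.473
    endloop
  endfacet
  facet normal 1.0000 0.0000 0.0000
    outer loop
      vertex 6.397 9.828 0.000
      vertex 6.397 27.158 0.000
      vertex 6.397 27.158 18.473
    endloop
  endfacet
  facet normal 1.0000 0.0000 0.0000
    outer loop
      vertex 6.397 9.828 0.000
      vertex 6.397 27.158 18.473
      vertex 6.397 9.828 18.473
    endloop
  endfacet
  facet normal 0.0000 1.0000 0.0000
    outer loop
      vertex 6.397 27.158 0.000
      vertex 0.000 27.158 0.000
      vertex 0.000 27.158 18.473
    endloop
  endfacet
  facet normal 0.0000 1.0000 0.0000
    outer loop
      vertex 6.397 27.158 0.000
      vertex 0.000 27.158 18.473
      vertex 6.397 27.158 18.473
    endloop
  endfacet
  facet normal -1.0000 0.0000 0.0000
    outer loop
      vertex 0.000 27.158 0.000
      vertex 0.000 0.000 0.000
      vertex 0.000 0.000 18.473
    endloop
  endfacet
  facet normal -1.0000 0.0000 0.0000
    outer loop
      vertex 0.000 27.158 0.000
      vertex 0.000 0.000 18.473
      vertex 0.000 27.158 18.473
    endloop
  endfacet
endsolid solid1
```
; perimeter-only toolpath
G21 ; units = mm
G90 ; absolute positioning
G28 ; home
; layer 1
G0 Z2.309
G0 X0.000 Y0.000
G1 X26.487 Y0.000
G1 X26.487 Y9.828
G1 X6.397 Y9.828
G1 X6.397 Y27.158
G1 X0.000 Y27.158
G1 X0.000 Y0.000
; layer 2
G0 Z4.618
G0 X0.000 Y0.000
G1 X26.487 Y0.000
G1 X26.487 Y9.828
G1 X6.397 Y9.828
G1 X6.397 Y27.158
G1 X0.000 Y27.158
G1 X0.000 Y0.000
; layer 3
G0 Z6.927
G0 X0.000 Y0.000
G1 X26.487 Y0.000
G1 X26.487 Y9.828
G1 X6.397 Y9.828
G1 X6.397 Y27.158
G1 X0.000 Y27.158
G1 X0.000 Y0.000
; layer 4
G0 Z9.236
G0 X0.000 Y0.000
G1 X26.487 Y0.000
G1 X26.487 Y9.828
G1 X6.397 Y9.828
G1 X6.397 Y27.158
G1 X0.000 Y27.158
G1 X0.000 Y0.000
; layer 5
G0 Z11.546
G0 X0.000 Y0.000
G1 X26.487 Y0.000
G1 X26.487 Y9.828
G1 X6.397 Y9.828
G1 X6.397 Y27.158
G1 X0.000 Y27.158
G1 X0.000 Y0.000
; layer 6
G0 Z13.855
G0 X0.000 Y0.000
G1 X26.487 Y0.000
G1 X26.487 Y9.828
G1 X6.397 Y9.828
G1 X6.397 Y27.158
G1 X0.000 Y27.158
G1 X0.000 Y0.000
; layer 7
G0 Z16.164
G0 X0.000 Y0.000
G1 X26.487 Y0.000
G1 X26.487 Y9.828
G1 X6.397 Y9.828
G1 X6.397 Y27.158
G1 X0.000 Y27.158
G1 X0.000 Y0.000
; layer 8
G0 Z18.473
G0 X0.000 Y0.000
G1 X26.487 Y0.000
G1 X26.487 Y9.828
G1 X6.397 Y9.828
G1 X6.397 Y27.158
G1 X0.000 Y27.158
G1 X0.000 Y0.000
M2 ; end

The solid is an L-shaped prism: outer 26.5 × 27.2 mm, arm thicknesses ≈ 9.83 mm (horizontal) and 6.4 mm (vertical), extruded 18.5 mm in z. Slicing at Δz = 2.309 mm — 8 equal slices spanning the solid's height, so layer i sits at z = i·h/8 — gives 8 non-empty perimeters. Each is a 6-segment closed polygon; G0 lifts to the layer z and rapids to the start vertex, then G1 traces the edges.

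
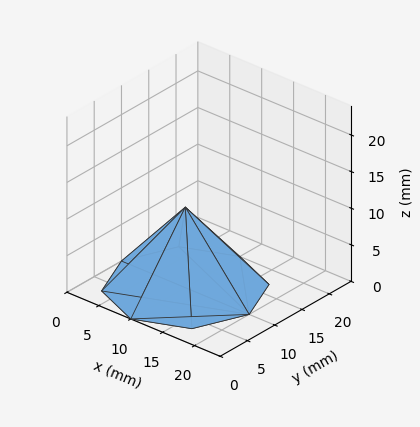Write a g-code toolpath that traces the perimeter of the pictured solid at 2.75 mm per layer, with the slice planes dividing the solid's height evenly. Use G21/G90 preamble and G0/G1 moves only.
Reading the render: the shape is a regular 8-sided pyramid, base circumscribed radius ≈ 10 mm, apex at z ≈ 11 mm (dimensions read to the nearest mm from the axis ticks). For the g-code, the solid's height is divided into equal slices at the stated Δz and each level perimeter traced with G1 moves after a G0 lift.

; perimeter-only toolpath
G21 ; units = mm
G90 ; absolute positioning
G28 ; home
; layer 1
G0 Z2.75
G0 X17.50 Y10.00
G1 X15.30 Y15.30
G1 X10.00 Y17.50
G1 X4.70 Y15.30
G1 X2.50 Y10.00
G1 X4.70 Y4.70
G1 X10.00 Y2.50
G1 X15.30 Y4.70
G1 X17.50 Y10.00
; layer 2
G0 Z5.50
G0 X15.00 Y10.00
G1 X13.54 Y13.54
G1 X10.00 Y15.00
G1 X6.46 Y13.54
G1 X5.00 Y10.00
G1 X6.46 Y6.46
G1 X10.00 Y5.00
G1 X13.54 Y6.46
G1 X15.00 Y10.00
; layer 3
G0 Z8.25
G0 X12.50 Y10.00
G1 X11.77 Y11.77
G1 X10.00 Y12.50
G1 X8.23 Y11.77
G1 X7.50 Y10.00
G1 X8.23 Y8.23
G1 X10.00 Y7.50
G1 X11.77 Y8.23
G1 X12.50 Y10.00
M2 ; end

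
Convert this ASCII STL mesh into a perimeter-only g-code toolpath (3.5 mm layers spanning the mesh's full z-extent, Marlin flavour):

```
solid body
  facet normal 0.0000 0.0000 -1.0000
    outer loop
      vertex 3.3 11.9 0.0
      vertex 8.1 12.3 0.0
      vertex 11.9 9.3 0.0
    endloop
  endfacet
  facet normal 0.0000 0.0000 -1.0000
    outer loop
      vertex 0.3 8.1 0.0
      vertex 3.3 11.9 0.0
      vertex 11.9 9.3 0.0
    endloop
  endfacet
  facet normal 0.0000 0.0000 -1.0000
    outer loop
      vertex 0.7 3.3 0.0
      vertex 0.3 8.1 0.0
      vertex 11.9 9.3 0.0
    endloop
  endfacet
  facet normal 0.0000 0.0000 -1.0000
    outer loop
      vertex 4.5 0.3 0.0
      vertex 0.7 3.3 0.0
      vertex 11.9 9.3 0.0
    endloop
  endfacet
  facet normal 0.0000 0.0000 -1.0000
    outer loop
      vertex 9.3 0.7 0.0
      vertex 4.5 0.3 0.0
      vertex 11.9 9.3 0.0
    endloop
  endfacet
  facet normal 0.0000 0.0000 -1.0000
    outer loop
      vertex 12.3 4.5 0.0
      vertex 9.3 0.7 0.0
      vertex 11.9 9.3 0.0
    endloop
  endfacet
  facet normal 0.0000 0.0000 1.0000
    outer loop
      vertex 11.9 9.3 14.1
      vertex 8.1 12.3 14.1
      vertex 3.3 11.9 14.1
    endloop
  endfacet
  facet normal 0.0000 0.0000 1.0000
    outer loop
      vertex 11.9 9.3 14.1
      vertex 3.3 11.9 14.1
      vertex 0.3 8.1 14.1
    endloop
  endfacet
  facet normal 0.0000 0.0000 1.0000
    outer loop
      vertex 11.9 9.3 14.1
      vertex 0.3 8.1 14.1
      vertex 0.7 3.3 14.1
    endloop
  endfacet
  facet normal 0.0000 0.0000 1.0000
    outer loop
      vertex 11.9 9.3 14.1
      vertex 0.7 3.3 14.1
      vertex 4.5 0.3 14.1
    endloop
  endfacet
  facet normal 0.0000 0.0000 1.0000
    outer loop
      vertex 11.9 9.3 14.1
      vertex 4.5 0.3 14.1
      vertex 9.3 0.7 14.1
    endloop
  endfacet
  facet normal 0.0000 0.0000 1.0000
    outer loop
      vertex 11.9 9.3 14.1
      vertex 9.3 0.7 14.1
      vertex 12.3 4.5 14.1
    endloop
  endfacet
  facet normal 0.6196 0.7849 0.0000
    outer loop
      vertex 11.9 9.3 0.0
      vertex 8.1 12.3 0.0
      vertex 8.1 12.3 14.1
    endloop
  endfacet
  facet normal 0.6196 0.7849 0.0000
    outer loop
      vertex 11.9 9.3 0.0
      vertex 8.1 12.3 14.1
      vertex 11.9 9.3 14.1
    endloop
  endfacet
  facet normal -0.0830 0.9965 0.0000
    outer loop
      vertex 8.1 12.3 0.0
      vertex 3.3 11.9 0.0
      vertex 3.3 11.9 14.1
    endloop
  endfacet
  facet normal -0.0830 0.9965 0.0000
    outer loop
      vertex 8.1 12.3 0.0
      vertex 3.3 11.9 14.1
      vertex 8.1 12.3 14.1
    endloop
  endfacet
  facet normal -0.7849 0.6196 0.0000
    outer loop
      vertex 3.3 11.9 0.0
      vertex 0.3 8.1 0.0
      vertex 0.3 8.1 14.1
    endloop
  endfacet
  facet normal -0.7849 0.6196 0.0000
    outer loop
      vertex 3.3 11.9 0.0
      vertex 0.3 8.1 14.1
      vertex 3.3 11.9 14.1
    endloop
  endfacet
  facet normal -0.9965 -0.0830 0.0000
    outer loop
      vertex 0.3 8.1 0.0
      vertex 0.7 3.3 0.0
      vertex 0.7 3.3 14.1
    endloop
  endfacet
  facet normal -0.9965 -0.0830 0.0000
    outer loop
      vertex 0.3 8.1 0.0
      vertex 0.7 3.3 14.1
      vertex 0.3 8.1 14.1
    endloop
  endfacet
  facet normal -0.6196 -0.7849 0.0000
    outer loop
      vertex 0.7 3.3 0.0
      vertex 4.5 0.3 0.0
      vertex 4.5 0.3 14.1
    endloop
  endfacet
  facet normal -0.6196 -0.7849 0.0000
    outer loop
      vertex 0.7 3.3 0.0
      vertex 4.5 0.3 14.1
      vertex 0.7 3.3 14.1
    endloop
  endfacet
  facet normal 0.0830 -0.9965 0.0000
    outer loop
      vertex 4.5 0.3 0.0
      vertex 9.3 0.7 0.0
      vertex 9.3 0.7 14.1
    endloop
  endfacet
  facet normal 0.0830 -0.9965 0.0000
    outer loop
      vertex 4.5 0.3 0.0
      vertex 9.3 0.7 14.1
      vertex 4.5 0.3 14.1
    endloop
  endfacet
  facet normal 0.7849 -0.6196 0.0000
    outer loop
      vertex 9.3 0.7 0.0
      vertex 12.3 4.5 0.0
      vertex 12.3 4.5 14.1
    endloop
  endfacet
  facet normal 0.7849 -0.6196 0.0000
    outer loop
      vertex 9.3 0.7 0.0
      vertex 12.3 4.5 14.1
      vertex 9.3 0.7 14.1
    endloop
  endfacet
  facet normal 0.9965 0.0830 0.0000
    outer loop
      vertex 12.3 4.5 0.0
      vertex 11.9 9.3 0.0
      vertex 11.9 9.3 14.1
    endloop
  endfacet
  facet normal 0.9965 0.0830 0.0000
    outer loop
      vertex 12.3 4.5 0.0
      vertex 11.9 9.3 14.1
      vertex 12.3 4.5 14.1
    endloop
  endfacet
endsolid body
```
; perimeter-only toolpath
G21 ; units = mm
G90 ; absolute positioning
G28 ; home
; layer 1
G0 Z3.5
G0 X11.9 Y9.3
G1 X8.1 Y12.3
G1 X3.3 Y11.9
G1 X0.3 Y8.1
G1 X0.7 Y3.3
G1 X4.5 Y0.3
G1 X9.3 Y0.7
G1 X12.3 Y4.5
G1 X11.9 Y9.3
; layer 2
G0 Z7.0
G0 X11.9 Y9.3
G1 X8.1 Y12.3
G1 X3.3 Y11.9
G1 X0.3 Y8.1
G1 X0.7 Y3.3
G1 X4.5 Y0.3
G1 X9.3 Y0.7
G1 X12.3 Y4.5
G1 X11.9 Y9.3
; layer 3
G0 Z10.6
G0 X11.9 Y9.3
G1 X8.1 Y12.3
G1 X3.3 Y11.9
G1 X0.3 Y8.1
G1 X0.7 Y3.3
G1 X4.5 Y0.3
G1 X9.3 Y0.7
G1 X12.3 Y4.5
G1 X11.9 Y9.3
; layer 4
G0 Z14.1
G0 X11.9 Y9.3
G1 X8.1 Y12.3
G1 X3.3 Y11.9
G1 X0.3 Y8.1
G1 X0.7 Y3.3
G1 X4.5 Y0.3
G1 X9.3 Y0.7
G1 X12.3 Y4.5
G1 X11.9 Y9.3
M2 ; end

The solid is a regular 8-sided prism (a cylinder approximated with 8 flat sides), circumscribed radius ≈ 6.3 mm, height ≈ 14.1 mm. Slicing at Δz = 3.5 mm — 4 equal slices spanning the solid's height, so layer i sits at z = i·h/4 — gives 4 non-empty perimeters. Each is a 8-segment closed polygon; G0 lifts to the layer z and rapids to the start vertex, then G1 traces the edges.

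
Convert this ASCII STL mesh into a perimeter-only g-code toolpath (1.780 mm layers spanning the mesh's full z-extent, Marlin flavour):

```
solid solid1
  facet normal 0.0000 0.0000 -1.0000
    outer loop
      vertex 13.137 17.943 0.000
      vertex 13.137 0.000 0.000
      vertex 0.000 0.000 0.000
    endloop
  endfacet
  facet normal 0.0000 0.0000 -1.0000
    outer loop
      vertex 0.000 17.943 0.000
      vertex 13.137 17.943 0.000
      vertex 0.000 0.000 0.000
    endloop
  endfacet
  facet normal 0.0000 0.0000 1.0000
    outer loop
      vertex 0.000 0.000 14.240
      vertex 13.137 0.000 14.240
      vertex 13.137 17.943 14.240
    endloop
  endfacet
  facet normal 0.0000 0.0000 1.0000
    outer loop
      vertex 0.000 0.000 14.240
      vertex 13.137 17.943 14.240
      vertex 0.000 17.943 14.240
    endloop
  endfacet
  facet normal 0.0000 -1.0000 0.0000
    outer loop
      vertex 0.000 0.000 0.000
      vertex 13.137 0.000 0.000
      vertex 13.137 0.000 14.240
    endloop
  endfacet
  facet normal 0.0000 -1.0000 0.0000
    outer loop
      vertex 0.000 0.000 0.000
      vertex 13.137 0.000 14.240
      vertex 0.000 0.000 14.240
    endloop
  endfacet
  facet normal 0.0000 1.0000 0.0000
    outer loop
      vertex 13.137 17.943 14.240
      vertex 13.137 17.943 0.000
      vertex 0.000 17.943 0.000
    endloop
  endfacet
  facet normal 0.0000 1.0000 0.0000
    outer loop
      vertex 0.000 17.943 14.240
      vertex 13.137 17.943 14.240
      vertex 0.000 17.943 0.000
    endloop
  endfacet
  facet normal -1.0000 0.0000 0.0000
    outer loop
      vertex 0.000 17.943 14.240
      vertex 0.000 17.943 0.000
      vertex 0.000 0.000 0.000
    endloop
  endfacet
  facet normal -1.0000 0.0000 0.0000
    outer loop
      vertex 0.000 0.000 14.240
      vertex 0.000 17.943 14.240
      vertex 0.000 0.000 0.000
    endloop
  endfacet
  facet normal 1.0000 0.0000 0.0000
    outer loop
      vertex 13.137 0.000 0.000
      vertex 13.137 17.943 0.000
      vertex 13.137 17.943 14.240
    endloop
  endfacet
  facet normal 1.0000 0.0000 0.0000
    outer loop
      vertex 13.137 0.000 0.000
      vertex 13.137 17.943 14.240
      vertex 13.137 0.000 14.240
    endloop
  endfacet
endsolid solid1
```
; perimeter-only toolpath
G21 ; units = mm
G90 ; absolute positioning
G28 ; home
; layer 1
G0 Z1.780
G0 X0.000 Y0.000
G1 X13.137 Y0.000
G1 X13.137 Y17.943
G1 X0.000 Y17.943
G1 X0.000 Y0.000
; layer 2
G0 Z3.560
G0 X0.000 Y0.000
G1 X13.137 Y0.000
G1 X13.137 Y17.943
G1 X0.000 Y17.943
G1 X0.000 Y0.000
; layer 3
G0 Z5.340
G0 X0.000 Y0.000
G1 X13.137 Y0.000
G1 X13.137 Y17.943
G1 X0.000 Y17.943
G1 X0.000 Y0.000
; layer 4
G0 Z7.120
G0 X0.000 Y0.000
G1 X13.137 Y0.000
G1 X13.137 Y17.943
G1 X0.000 Y17.943
G1 X0.000 Y0.000
; layer 5
G0 Z8.900
G0 X0.000 Y0.000
G1 X13.137 Y0.000
G1 X13.137 Y17.943
G1 X0.000 Y17.943
G1 X0.000 Y0.000
; layer 6
G0 Z10.680
G0 X0.000 Y0.000
G1 X13.137 Y0.000
G1 X13.137 Y17.943
G1 X0.000 Y17.943
G1 X0.000 Y0.000
; layer 7
G0 Z12.460
G0 X0.000 Y0.000
G1 X13.137 Y0.000
G1 X13.137 Y17.943
G1 X0.000 Y17.943
G1 X0.000 Y0.000
; layer 8
G0 Z14.240
G0 X0.000 Y0.000
G1 X13.137 Y0.000
G1 X13.137 Y17.943
G1 X0.000 Y17.943
G1 X0.000 Y0.000
M2 ; end

The solid is a rectangular box, roughly 13.1 × 17.9 mm footprint and 14.2 mm tall. Slicing at Δz = 1.780 mm — 8 equal slices spanning the solid's height, so layer i sits at z = i·h/8 — gives 8 non-empty perimeters. Each is a 4-segment closed polygon; G0 lifts to the layer z and rapids to the start vertex, then G1 traces the edges.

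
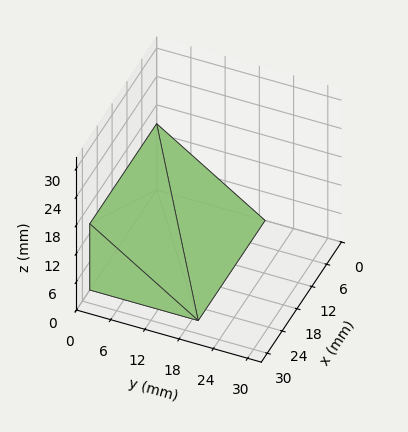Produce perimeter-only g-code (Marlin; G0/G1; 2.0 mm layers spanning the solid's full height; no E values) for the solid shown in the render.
Reading the render: the shape is a wedge (ramp): 27 × 19 mm base, rising to 14 mm along the y=0 edge and sloping linearly to z=0 at y=19 (dimensions read to the nearest mm from the axis ticks). For the g-code, the solid's height is divided into equal slices at the stated Δz and each level perimeter traced with G1 moves after a G0 lift.

; perimeter-only toolpath
G21 ; units = mm
G90 ; absolute positioning
G28 ; home
; layer 1
G0 Z2.0
G0 X0.0 Y0.0
G1 X27.0 Y0.0
G1 X27.0 Y16.3
G1 X0.0 Y16.3
G1 X0.0 Y0.0
; layer 2
G0 Z4.0
G0 X0.0 Y0.0
G1 X27.0 Y0.0
G1 X27.0 Y13.6
G1 X0.0 Y13.6
G1 X0.0 Y0.0
; layer 3
G0 Z6.0
G0 X0.0 Y0.0
G1 X27.0 Y0.0
G1 X27.0 Y10.9
G1 X0.0 Y10.9
G1 X0.0 Y0.0
; layer 4
G0 Z8.0
G0 X0.0 Y0.0
G1 X27.0 Y0.0
G1 X27.0 Y8.1
G1 X0.0 Y8.1
G1 X0.0 Y0.0
; layer 5
G0 Z10.0
G0 X0.0 Y0.0
G1 X27.0 Y0.0
G1 X27.0 Y5.4
G1 X0.0 Y5.4
G1 X0.0 Y0.0
; layer 6
G0 Z12.0
G0 X0.0 Y0.0
G1 X27.0 Y0.0
G1 X27.0 Y2.7
G1 X0.0 Y2.7
G1 X0.0 Y0.0
M2 ; end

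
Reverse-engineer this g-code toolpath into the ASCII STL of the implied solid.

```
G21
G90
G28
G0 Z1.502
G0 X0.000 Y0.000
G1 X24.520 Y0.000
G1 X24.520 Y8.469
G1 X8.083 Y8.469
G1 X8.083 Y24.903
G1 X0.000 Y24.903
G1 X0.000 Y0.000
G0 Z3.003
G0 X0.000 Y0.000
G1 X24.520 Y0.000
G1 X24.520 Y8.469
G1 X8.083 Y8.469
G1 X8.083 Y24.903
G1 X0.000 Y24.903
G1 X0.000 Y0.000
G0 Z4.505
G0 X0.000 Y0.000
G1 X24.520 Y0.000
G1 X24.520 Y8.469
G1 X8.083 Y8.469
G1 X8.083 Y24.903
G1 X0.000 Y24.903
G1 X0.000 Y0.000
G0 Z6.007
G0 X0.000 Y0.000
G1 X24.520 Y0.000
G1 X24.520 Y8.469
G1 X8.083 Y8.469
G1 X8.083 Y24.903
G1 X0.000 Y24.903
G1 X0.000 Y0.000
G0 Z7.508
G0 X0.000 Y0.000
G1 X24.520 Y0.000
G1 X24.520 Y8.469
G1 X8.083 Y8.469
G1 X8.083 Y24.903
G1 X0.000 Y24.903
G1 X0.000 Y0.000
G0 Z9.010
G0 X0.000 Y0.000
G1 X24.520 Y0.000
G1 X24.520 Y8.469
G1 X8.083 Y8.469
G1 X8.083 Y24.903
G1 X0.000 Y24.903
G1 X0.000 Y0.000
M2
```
solid part
  facet normal 0.0000 0.0000 -1.0000
    outer loop
      vertex 24.520 8.469 0.000
      vertex 24.520 0.000 0.000
      vertex 0.000 0.000 0.000
    endloop
  endfacet
  facet normal 0.0000 0.0000 -1.0000
    outer loop
      vertex 8.083 8.469 0.000
      vertex 24.520 8.469 0.000
      vertex 0.000 0.000 0.000
    endloop
  endfacet
  facet normal 0.0000 0.0000 -1.0000
    outer loop
      vertex 8.083 24.903 0.000
      vertex 8.083 8.469 0.000
      vertex 0.000 0.000 0.000
    endloop
  endfacet
  facet normal 0.0000 0.0000 -1.0000
    outer loop
      vertex 0.000 24.903 0.000
      vertex 8.083 24.903 0.000
      vertex 0.000 0.000 0.000
    endloop
  endfacet
  facet normal 0.0000 0.0000 1.0000
    outer loop
      vertex 0.000 0.000 9.010
      vertex 24.520 0.000 9.010
      vertex 24.520 8.469 9.010
    endloop
  endfacet
  facet normal 0.0000 0.0000 1.0000
    outer loop
      vertex 0.000 0.000 9.010
      vertex 24.520 8.469 9.010
      vertex 8.083 8.469 9.010
    endloop
  endfacet
  facet normal 0.0000 0.0000 1.0000
    outer loop
      vertex 0.000 0.000 9.010
      vertex 8.083 8.469 9.010
      vertex 8.083 24.903 9.010
    endloop
  endfacet
  facet normal 0.0000 0.0000 1.0000
    outer loop
      vertex 0.000 0.000 9.010
      vertex 8.083 24.903 9.010
      vertex 0.000 24.903 9.010
    endloop
  endfacet
  facet normal 0.0000 -1.0000 0.0000
    outer loop
      vertex 0.000 0.000 0.000
      vertex 24.520 0.000 0.000
      vertex 24.520 0.000 9.010
    endloop
  endfacet
  facet normal 0.0000 -1.0000 0.0000
    outer loop
      vertex 0.000 0.000 0.000
      vertex 24.520 0.000 9.010
      vertex 0.000 0.000 9.010
    endloop
  endfacet
  facet normal 1.0000 0.0000 0.0000
    outer loop
      vertex 24.520 0.000 0.000
      vertex 24.520 8.469 0.000
      vertex 24.520 8.469 9.010
    endloop
  endfacet
  facet normal 1.0000 0.0000 0.0000
    outer loop
      vertex 24.520 0.000 0.000
      vertex 24.520 8.469 9.010
      vertex 24.520 0.000 9.010
    endloop
  endfacet
  facet normal 0.0000 1.0000 0.0000
    outer loop
      vertex 24.520 8.469 0.000
      vertex 8.083 8.469 0.000
      vertex 8.083 8.469 9.010
    endloop
  endfacet
  facet normal 0.0000 1.0000 0.0000
    outer loop
      vertex 24.520 8.469 0.000
      vertex 8.083 8.469 9.010
      vertex 24.520 8.469 9.010
    endloop
  endfacet
  facet normal 1.0000 0.0000 0.0000
    outer loop
      vertex 8.083 8.469 0.000
      vertex 8.083 24.903 0.000
      vertex 8.083 24.903 9.010
    endloop
  endfacet
  facet normal 1.0000 0.0000 0.0000
    outer loop
      vertex 8.083 8.469 0.000
      vertex 8.083 24.903 9.010
      vertex 8.083 8.469 9.010
    endloop
  endfacet
  facet normal 0.0000 1.0000 0.0000
    outer loop
      vertex 8.083 24.903 0.000
      vertex 0.000 24.903 0.000
      vertex 0.000 24.903 9.010
    endloop
  endfacet
  facet normal 0.0000 1.0000 0.0000
    outer loop
      vertex 8.083 24.903 0.000
      vertex 0.000 24.903 9.010
      vertex 8.083 24.903 9.010
    endloop
  endfacet
  facet normal -1.0000 0.0000 0.0000
    outer loop
      vertex 0.000 24.903 0.000
      vertex 0.000 0.000 0.000
      vertex 0.000 0.000 9.010
    endloop
  endfacet
  facet normal -1.0000 0.0000 0.0000
    outer loop
      vertex 0.000 24.903 0.000
      vertex 0.000 0.000 9.010
      vertex 0.000 24.903 9.010
    endloop
  endfacet
endsolid part

The G0 Z moves step by Δz≈1.502 mm. Every layer's G1 loop is the same polygon, so the solid is a straight extrusion of it from z=0 to z≈9.01. Closing with flat bottom and top caps and triangulating gives 20 facets — an L-shaped prism: outer 24.5 × 24.9 mm, arm thicknesses ≈ 8.47 mm (horizontal) and 8.08 mm (vertical), extruded 9.01 mm in z.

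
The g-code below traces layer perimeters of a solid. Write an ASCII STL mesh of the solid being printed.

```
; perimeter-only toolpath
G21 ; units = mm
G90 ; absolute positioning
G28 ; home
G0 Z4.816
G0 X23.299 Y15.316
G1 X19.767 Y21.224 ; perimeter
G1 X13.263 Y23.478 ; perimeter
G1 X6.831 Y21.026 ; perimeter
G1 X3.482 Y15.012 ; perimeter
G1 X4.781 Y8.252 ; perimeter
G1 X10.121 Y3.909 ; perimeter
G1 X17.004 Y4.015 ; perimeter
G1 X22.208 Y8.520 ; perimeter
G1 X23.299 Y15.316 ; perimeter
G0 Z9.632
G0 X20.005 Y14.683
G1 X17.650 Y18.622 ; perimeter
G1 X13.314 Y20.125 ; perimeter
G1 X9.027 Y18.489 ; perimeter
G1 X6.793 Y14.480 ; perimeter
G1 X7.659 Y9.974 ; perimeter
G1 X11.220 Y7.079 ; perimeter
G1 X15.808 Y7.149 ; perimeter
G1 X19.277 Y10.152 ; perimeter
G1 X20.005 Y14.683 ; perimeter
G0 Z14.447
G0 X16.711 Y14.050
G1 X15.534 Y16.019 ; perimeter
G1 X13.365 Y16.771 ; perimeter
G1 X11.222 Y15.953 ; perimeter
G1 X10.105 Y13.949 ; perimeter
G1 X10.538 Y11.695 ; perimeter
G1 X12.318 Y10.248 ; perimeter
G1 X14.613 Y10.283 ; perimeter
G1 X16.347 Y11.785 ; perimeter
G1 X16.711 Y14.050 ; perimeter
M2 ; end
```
solid part
  facet normal 0.0000 0.0000 -1.0000
    outer loop
      vertex 13.211 26.832 0.000
      vertex 21.883 23.826 0.000
      vertex 26.593 15.949 0.000
    endloop
  endfacet
  facet normal 0.0000 0.0000 -1.0000
    outer loop
      vertex 4.636 23.562 0.000
      vertex 13.211 26.832 0.000
      vertex 26.593 15.949 0.000
    endloop
  endfacet
  facet normal 0.0000 0.0000 -1.0000
    outer loop
      vertex 0.170 15.544 0.000
      vertex 4.636 23.562 0.000
      vertex 26.593 15.949 0.000
    endloop
  endfacet
  facet normal 0.0000 0.0000 -1.0000
    outer loop
      vertex 1.902 6.531 0.000
      vertex 0.170 15.544 0.000
      vertex 26.593 15.949 0.000
    endloop
  endfacet
  facet normal 0.0000 0.0000 -1.0000
    outer loop
      vertex 9.022 0.740 0.000
      vertex 1.902 6.531 0.000
      vertex 26.593 15.949 0.000
    endloop
  endfacet
  facet normal 0.0000 0.0000 -1.0000
    outer loop
      vertex 18.199 0.881 0.000
      vertex 9.022 0.740 0.000
      vertex 26.593 15.949 0.000
    endloop
  endfacet
  facet normal 0.0000 0.0000 -1.0000
    outer loop
      vertex 25.138 6.888 0.000
      vertex 18.199 0.881 0.000
      vertex 26.593 15.949 0.000
    endloop
  endfacet
  facet normal 0.7181 0.4294 0.5476
    outer loop
      vertex 26.593 15.949 0.000
      vertex 21.883 23.826 0.000
      vertex 13.417 13.417 19.263
    endloop
  endfacet
  facet normal 0.2740 0.7906 0.5476
    outer loop
      vertex 21.883 23.826 0.000
      vertex 13.211 26.832 0.000
      vertex 13.417 13.417 19.263
    endloop
  endfacet
  facet normal -0.2981 0.7818 0.5476
    outer loop
      vertex 13.211 26.832 0.000
      vertex 4.636 23.562 0.000
      vertex 13.417 13.417 19.263
    endloop
  endfacet
  facet normal -0.7310 0.4071 0.5476
    outer loop
      vertex 4.636 23.562 0.000
      vertex 0.170 15.544 0.000
      vertex 13.417 13.417 19.263
    endloop
  endfacet
  facet normal -0.8217 -0.1579 0.5476
    outer loop
      vertex 0.170 15.544 0.000
      vertex 1.902 6.531 0.000
      vertex 13.417 13.417 19.263
    endloop
  endfacet
  facet normal -0.5280 -0.6491 0.5476
    outer loop
      vertex 1.902 6.531 0.000
      vertex 9.022 0.740 0.000
      vertex 13.417 13.417 19.263
    endloop
  endfacet
  facet normal 0.0129 -0.8366 0.5476
    outer loop
      vertex 9.022 0.740 0.000
      vertex 18.199 0.881 0.000
      vertex 13.417 13.417 19.263
    endloop
  endfacet
  facet normal 0.5476 -0.6326 0.5476
    outer loop
      vertex 18.199 0.881 0.000
      vertex 25.138 6.888 0.000
      vertex 13.417 13.417 19.263
    endloop
  endfacet
  facet normal 0.8261 -0.1327 0.5476
    outer loop
      vertex 25.138 6.888 0.000
      vertex 26.593 15.949 0.000
      vertex 13.417 13.417 19.263
    endloop
  endfacet
endsolid part

The G0 Z moves step by Δz≈4.816 mm. The G1 loops shrink linearly with z, so the solid tapers from its base footprint up to z≈19.3. Closing with a flat bottom cap and the tapered top and triangulating gives 16 facets — a regular 9-sided pyramid, base circumscribed radius ≈ 13.4 mm, apex at z ≈ 19.3 mm.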